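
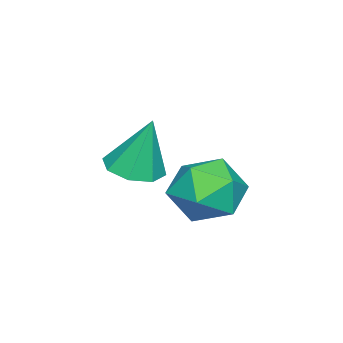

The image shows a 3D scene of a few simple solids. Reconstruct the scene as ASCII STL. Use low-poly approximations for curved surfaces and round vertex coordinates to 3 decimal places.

solid 
facet normal 0.022 -0.280 -0.960
outer loop
vertex 3.549 0.733 -1.134
vertex 2.69 0.505 -1.087
vertex 3.134 1.248 -1.294
endloop
endfacet
facet normal 0.718 0.653 0.241
outer loop
vertex 3.549 0.733 -1.134
vertex 3.134 1.248 -1.294
vertex 2.65 1.035 0.727
endloop
endfacet
facet normal 0.022 -0.280 -0.960
outer loop
vertex 3.134 1.248 -1.294
vertex 2.69 0.505 -1.087
vertex 2.459 1.329 -1.333
endloop
endfacet
facet normal 0.111 0.985 0.130
outer loop
vertex 3.134 1.248 -1.294
vertex 2.459 1.329 -1.333
vertex 2.65 1.035 0.727
endloop
endfacet
facet normal 0.021 -0.281 -0.960
outer loop
vertex 2.459 1.329 -1.333
vertex 2.69 0.505 -1.087
vertex 1.919 0.927 -1.227
endloop
endfacet
facet normal -0.567 0.806 0.168
outer loop
vertex 2.459 1.329 -1.333
vertex 1.919 0.927 -1.227
vertex 2.65 1.035 0.727
endloop
endfacet
facet normal 0.021 -0.279 -0.960
outer loop
vertex 1.919 0.927 -1.227
vertex 2.69 0.505 -1.087
vertex 1.831 0.278 -1.04
endloop
endfacet
facet normal -0.918 0.220 0.331
outer loop
vertex 1.919 0.927 -1.227
vertex 1.831 0.278 -1.04
vertex 2.65 1.035 0.727
endloop
endfacet
facet normal 0.022 -0.280 -0.960
outer loop
vertex 1.831 0.278 -1.04
vertex 2.69 0.505 -1.087
vertex 2.247 -0.238 -0.88
endloop
endfacet
facet normal -0.735 -0.430 0.525
outer loop
vertex 1.831 0.278 -1.04
vertex 2.247 -0.238 -0.88
vertex 2.65 1.035 0.727
endloop
endfacet
facet normal 0.022 -0.281 -0.960
outer loop
vertex 2.247 -0.238 -0.88
vertex 2.69 0.505 -1.087
vertex 2.922 -0.318 -0.841
endloop
endfacet
facet normal -0.127 -0.762 0.635
outer loop
vertex 2.247 -0.238 -0.88
vertex 2.922 -0.318 -0.841
vertex 2.65 1.035 0.727
endloop
endfacet
facet normal 0.021 -0.281 -0.960
outer loop
vertex 2.922 -0.318 -0.841
vertex 2.69 0.505 -1.087
vertex 3.462 0.084 -0.947
endloop
endfacet
facet normal 0.551 -0.582 0.598
outer loop
vertex 2.922 -0.318 -0.841
vertex 3.462 0.084 -0.947
vertex 2.65 1.035 0.727
endloop
endfacet
facet normal 0.022 -0.279 -0.960
outer loop
vertex 3.462 0.084 -0.947
vertex 2.69 0.505 -1.087
vertex 3.549 0.733 -1.134
endloop
endfacet
facet normal 0.901 0.004 0.434
outer loop
vertex 3.462 0.084 -0.947
vertex 3.549 0.733 -1.134
vertex 2.65 1.035 0.727
endloop
endfacet
facet normal -0.363 0.722 0.589
outer loop
vertex -0.203 2.635 -2.785
vertex -0.165 1.862 -1.815
vertex 0.817 2.573 -2.081
endloop
endfacet
facet normal 0.022 0.998 0.056
outer loop
vertex -0.203 2.635 -2.785
vertex 0.817 2.573 -2.081
vertex 0.919 2.64 -3.316
endloop
endfacet
facet normal -0.268 0.784 -0.560
outer loop
vertex -0.203 2.635 -2.785
vertex 0.919 2.64 -3.316
vertex -0.0 1.971 -3.813
endloop
endfacet
facet normal -0.833 0.376 -0.407
outer loop
vertex -0.203 2.635 -2.785
vertex -0.0 1.971 -3.813
vertex -0.67 1.49 -2.886
endloop
endfacet
facet normal -0.891 0.337 0.303
outer loop
vertex -0.203 2.635 -2.785
vertex -0.67 1.49 -2.886
vertex -0.165 1.862 -1.815
endloop
endfacet
facet normal 0.681 0.726 0.096
outer loop
vertex 0.919 2.64 -3.316
vertex 0.817 2.573 -2.081
vertex 1.65 1.87 -2.674
endloop
endfacet
facet normal 0.058 0.278 0.959
outer loop
vertex 0.817 2.573 -2.081
vertex -0.165 1.862 -1.815
vertex 0.98 1.389 -1.747
endloop
endfacet
facet normal -0.798 -0.344 0.496
outer loop
vertex -0.165 1.862 -1.815
vertex -0.67 1.49 -2.886
vertex 0.061 0.72 -2.244
endloop
endfacet
facet normal -0.703 -0.281 -0.654
outer loop
vertex -0.67 1.49 -2.886
vertex -0.0 1.971 -3.813
vertex 0.163 0.787 -3.479
endloop
endfacet
facet normal 0.210 0.380 -0.901
outer loop
vertex -0.0 1.971 -3.813
vertex 0.919 2.64 -3.316
vertex 1.145 1.498 -3.745
endloop
endfacet
facet normal 0.833 -0.376 0.407
outer loop
vertex 1.183 0.725 -2.775
vertex 1.65 1.87 -2.674
vertex 0.98 1.389 -1.747
endloop
endfacet
facet normal 0.268 -0.784 0.560
outer loop
vertex 1.183 0.725 -2.775
vertex 0.98 1.389 -1.747
vertex 0.061 0.72 -2.244
endloop
endfacet
facet normal -0.022 -0.998 -0.056
outer loop
vertex 1.183 0.725 -2.775
vertex 0.061 0.72 -2.244
vertex 0.163 0.787 -3.479
endloop
endfacet
facet normal 0.363 -0.722 -0.589
outer loop
vertex 1.183 0.725 -2.775
vertex 0.163 0.787 -3.479
vertex 1.145 1.498 -3.745
endloop
endfacet
facet normal 0.891 -0.337 -0.303
outer loop
vertex 1.183 0.725 -2.775
vertex 1.145 1.498 -3.745
vertex 1.65 1.87 -2.674
endloop
endfacet
facet normal 0.703 0.281 0.654
outer loop
vertex 0.98 1.389 -1.747
vertex 1.65 1.87 -2.674
vertex 0.817 2.573 -2.081
endloop
endfacet
facet normal -0.210 -0.380 0.901
outer loop
vertex 0.061 0.72 -2.244
vertex 0.98 1.389 -1.747
vertex -0.165 1.862 -1.815
endloop
endfacet
facet normal -0.681 -0.726 -0.096
outer loop
vertex 0.163 0.787 -3.479
vertex 0.061 0.72 -2.244
vertex -0.67 1.49 -2.886
endloop
endfacet
facet normal -0.058 -0.278 -0.959
outer loop
vertex 1.145 1.498 -3.745
vertex 0.163 0.787 -3.479
vertex -0.0 1.971 -3.813
endloop
endfacet
facet normal 0.798 0.344 -0.496
outer loop
vertex 1.65 1.87 -2.674
vertex 1.145 1.498 -3.745
vertex 0.919 2.64 -3.316
endloop
endfacet

endsolid


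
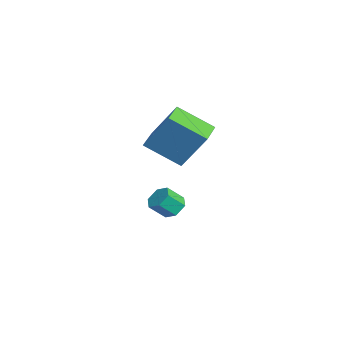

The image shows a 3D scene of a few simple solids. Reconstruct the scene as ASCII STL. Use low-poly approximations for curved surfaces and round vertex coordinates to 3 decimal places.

solid 
facet normal -0.095 0.712 -0.696
outer loop
vertex -3.23 -0.649 -3.569
vertex -3.913 -0.568 -3.393
vertex -3.415 -0.182 -3.066
endloop
endfacet
facet normal 0.961 0.248 0.124
outer loop
vertex -3.23 -0.649 -3.569
vertex -3.415 -0.182 -3.066
vertex -3.124 -1.453 -2.783
endloop
endfacet
facet normal 0.961 0.247 0.122
outer loop
vertex -3.124 -1.453 -2.783
vertex -3.415 -0.182 -3.066
vertex -3.308 -0.987 -2.28
endloop
endfacet
facet normal 0.095 -0.713 0.695
outer loop
vertex -3.124 -1.453 -2.783
vertex -3.308 -0.987 -2.28
vertex -3.807 -1.372 -2.607
endloop
endfacet
facet normal -0.095 0.712 -0.696
outer loop
vertex -3.415 -0.182 -3.066
vertex -3.913 -0.568 -3.393
vertex -4.098 -0.101 -2.89
endloop
endfacet
facet normal 0.256 0.693 0.674
outer loop
vertex -3.415 -0.182 -3.066
vertex -4.098 -0.101 -2.89
vertex -3.308 -0.987 -2.28
endloop
endfacet
facet normal 0.256 0.693 0.674
outer loop
vertex -3.308 -0.987 -2.28
vertex -4.098 -0.101 -2.89
vertex -3.991 -0.906 -2.104
endloop
endfacet
facet normal 0.095 -0.713 0.695
outer loop
vertex -3.308 -0.987 -2.28
vertex -3.991 -0.906 -2.104
vertex -3.807 -1.372 -2.607
endloop
endfacet
facet normal -0.095 0.712 -0.696
outer loop
vertex -4.098 -0.101 -2.89
vertex -3.913 -0.568 -3.393
vertex -4.596 -0.487 -3.217
endloop
endfacet
facet normal -0.706 0.444 0.551
outer loop
vertex -4.098 -0.101 -2.89
vertex -4.596 -0.487 -3.217
vertex -3.991 -0.906 -2.104
endloop
endfacet
facet normal -0.705 0.446 0.551
outer loop
vertex -3.991 -0.906 -2.104
vertex -4.596 -0.487 -3.217
vertex -4.49 -1.291 -2.431
endloop
endfacet
facet normal 0.095 -0.713 0.695
outer loop
vertex -3.991 -0.906 -2.104
vertex -4.49 -1.291 -2.431
vertex -3.807 -1.372 -2.607
endloop
endfacet
facet normal -0.095 0.713 -0.695
outer loop
vertex -4.596 -0.487 -3.217
vertex -3.913 -0.568 -3.393
vertex -4.412 -0.953 -3.72
endloop
endfacet
facet normal -0.961 -0.247 -0.123
outer loop
vertex -4.596 -0.487 -3.217
vertex -4.412 -0.953 -3.72
vertex -4.49 -1.291 -2.431
endloop
endfacet
facet normal -0.961 -0.248 -0.123
outer loop
vertex -4.49 -1.291 -2.431
vertex -4.412 -0.953 -3.72
vertex -4.305 -1.758 -2.934
endloop
endfacet
facet normal 0.095 -0.712 0.696
outer loop
vertex -4.49 -1.291 -2.431
vertex -4.305 -1.758 -2.934
vertex -3.807 -1.372 -2.607
endloop
endfacet
facet normal -0.095 0.713 -0.695
outer loop
vertex -4.412 -0.953 -3.72
vertex -3.913 -0.568 -3.393
vertex -3.729 -1.034 -3.896
endloop
endfacet
facet normal -0.256 -0.693 -0.674
outer loop
vertex -4.412 -0.953 -3.72
vertex -3.729 -1.034 -3.896
vertex -4.305 -1.758 -2.934
endloop
endfacet
facet normal -0.256 -0.693 -0.674
outer loop
vertex -4.305 -1.758 -2.934
vertex -3.729 -1.034 -3.896
vertex -3.622 -1.839 -3.11
endloop
endfacet
facet normal 0.095 -0.712 0.696
outer loop
vertex -4.305 -1.758 -2.934
vertex -3.622 -1.839 -3.11
vertex -3.807 -1.372 -2.607
endloop
endfacet
facet normal -0.095 0.713 -0.695
outer loop
vertex -3.729 -1.034 -3.896
vertex -3.913 -0.568 -3.393
vertex -3.23 -0.649 -3.569
endloop
endfacet
facet normal 0.705 -0.445 -0.552
outer loop
vertex -3.729 -1.034 -3.896
vertex -3.23 -0.649 -3.569
vertex -3.622 -1.839 -3.11
endloop
endfacet
facet normal 0.706 -0.445 -0.550
outer loop
vertex -3.622 -1.839 -3.11
vertex -3.23 -0.649 -3.569
vertex -3.124 -1.453 -2.783
endloop
endfacet
facet normal 0.095 -0.712 0.696
outer loop
vertex -3.622 -1.839 -3.11
vertex -3.124 -1.453 -2.783
vertex -3.807 -1.372 -2.607
endloop
endfacet
facet normal -0.902 0.425 0.073
outer loop
vertex -2.55 -0.733 3.635
vertex -1.89 0.862 2.511
vertex -3.184 -1.765 1.799
endloop
endfacet
facet normal -0.320 -0.774 0.546
outer loop
vertex -1.83 -2.402 1.689
vertex -2.55 -0.733 3.635
vertex -3.184 -1.765 1.799
endloop
endfacet
facet normal -0.902 0.425 0.073
outer loop
vertex -3.184 -1.765 1.799
vertex -1.89 0.862 2.511
vertex -2.524 -0.17 0.674
endloop
endfacet
facet normal -0.289 -0.469 -0.835
outer loop
vertex -2.524 -0.17 0.674
vertex -1.83 -2.402 1.689
vertex -3.184 -1.765 1.799
endloop
endfacet
facet normal 0.288 0.469 0.835
outer loop
vertex -2.55 -0.733 3.635
vertex -0.536 0.225 2.401
vertex -1.89 0.862 2.511
endloop
endfacet
facet normal -0.320 -0.774 0.546
outer loop
vertex -1.196 -1.37 3.526
vertex -2.55 -0.733 3.635
vertex -1.83 -2.402 1.689
endloop
endfacet
facet normal 0.288 0.469 0.835
outer loop
vertex -1.196 -1.37 3.526
vertex -0.536 0.225 2.401
vertex -2.55 -0.733 3.635
endloop
endfacet
facet normal 0.320 0.775 -0.546
outer loop
vertex -1.89 0.862 2.511
vertex -0.536 0.225 2.401
vertex -2.524 -0.17 0.674
endloop
endfacet
facet normal -0.288 -0.469 -0.835
outer loop
vertex -1.17 -0.807 0.565
vertex -1.83 -2.402 1.689
vertex -2.524 -0.17 0.674
endloop
endfacet
facet normal 0.320 0.774 -0.546
outer loop
vertex -2.524 -0.17 0.674
vertex -0.536 0.225 2.401
vertex -1.17 -0.807 0.565
endloop
endfacet
facet normal 0.902 -0.425 -0.073
outer loop
vertex -1.17 -0.807 0.565
vertex -1.196 -1.37 3.526
vertex -1.83 -2.402 1.689
endloop
endfacet
facet normal 0.902 -0.425 -0.073
outer loop
vertex -0.536 0.225 2.401
vertex -1.196 -1.37 3.526
vertex -1.17 -0.807 0.565
endloop
endfacet

endsolid


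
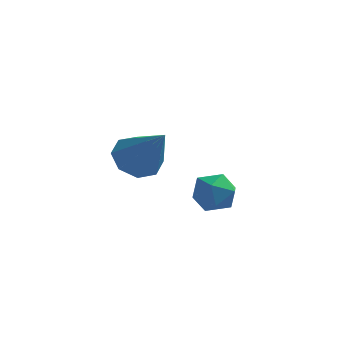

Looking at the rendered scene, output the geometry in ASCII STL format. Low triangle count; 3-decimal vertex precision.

solid 
facet normal -0.502 0.427 -0.752
outer loop
vertex 1.479 1.51 -0.757
vertex 1.006 1.697 -0.335
vertex 1.567 1.966 -0.557
endloop
endfacet
facet normal 0.973 -0.095 -0.211
outer loop
vertex 1.479 1.51 -0.757
vertex 1.567 1.966 -0.557
vertex 1.774 1.043 0.815
endloop
endfacet
facet normal -0.502 0.428 -0.752
outer loop
vertex 1.567 1.966 -0.557
vertex 1.006 1.697 -0.335
vertex 1.327 2.264 -0.227
endloop
endfacet
facet normal 0.857 0.478 0.192
outer loop
vertex 1.567 1.966 -0.557
vertex 1.327 2.264 -0.227
vertex 1.774 1.043 0.815
endloop
endfacet
facet normal -0.502 0.427 -0.752
outer loop
vertex 1.327 2.264 -0.227
vertex 1.006 1.697 -0.335
vertex 0.899 2.23 0.039
endloop
endfacet
facet normal 0.348 0.679 0.646
outer loop
vertex 1.327 2.264 -0.227
vertex 0.899 2.23 0.039
vertex 1.774 1.043 0.815
endloop
endfacet
facet normal -0.502 0.427 -0.752
outer loop
vertex 0.899 2.23 0.039
vertex 1.006 1.697 -0.335
vertex 0.534 1.884 0.086
endloop
endfacet
facet normal -0.256 0.390 0.885
outer loop
vertex 0.899 2.23 0.039
vertex 0.534 1.884 0.086
vertex 1.774 1.043 0.815
endloop
endfacet
facet normal -0.502 0.427 -0.752
outer loop
vertex 0.534 1.884 0.086
vertex 1.006 1.697 -0.335
vertex 0.446 1.428 -0.114
endloop
endfacet
facet normal -0.601 -0.221 0.768
outer loop
vertex 0.534 1.884 0.086
vertex 0.446 1.428 -0.114
vertex 1.774 1.043 0.815
endloop
endfacet
facet normal -0.502 0.428 -0.752
outer loop
vertex 0.446 1.428 -0.114
vertex 1.006 1.697 -0.335
vertex 0.686 1.13 -0.444
endloop
endfacet
facet normal -0.485 -0.795 0.365
outer loop
vertex 0.446 1.428 -0.114
vertex 0.686 1.13 -0.444
vertex 1.774 1.043 0.815
endloop
endfacet
facet normal -0.501 0.428 -0.752
outer loop
vertex 0.686 1.13 -0.444
vertex 1.006 1.697 -0.335
vertex 1.114 1.164 -0.71
endloop
endfacet
facet normal 0.024 -0.996 -0.089
outer loop
vertex 0.686 1.13 -0.444
vertex 1.114 1.164 -0.71
vertex 1.774 1.043 0.815
endloop
endfacet
facet normal -0.502 0.427 -0.752
outer loop
vertex 1.114 1.164 -0.71
vertex 1.006 1.697 -0.335
vertex 1.479 1.51 -0.757
endloop
endfacet
facet normal 0.627 -0.706 -0.328
outer loop
vertex 1.114 1.164 -0.71
vertex 1.479 1.51 -0.757
vertex 1.774 1.043 0.815
endloop
endfacet
facet normal -0.987 -0.064 0.149
outer loop
vertex 1.934 4.012 -2.8
vertex 2.006 3.414 -2.579
vertex 2.035 3.911 -2.175
endloop
endfacet
facet normal -0.761 0.610 0.222
outer loop
vertex 1.934 4.012 -2.8
vertex 2.035 3.911 -2.175
vertex 2.334 4.393 -2.474
endloop
endfacet
facet normal -0.448 0.804 -0.390
outer loop
vertex 1.934 4.012 -2.8
vertex 2.334 4.393 -2.474
vertex 2.49 4.194 -3.064
endloop
endfacet
facet normal -0.481 0.250 -0.840
outer loop
vertex 1.934 4.012 -2.8
vertex 2.49 4.194 -3.064
vertex 2.287 3.589 -3.128
endloop
endfacet
facet normal -0.813 -0.285 -0.507
outer loop
vertex 1.934 4.012 -2.8
vertex 2.287 3.589 -3.128
vertex 2.006 3.414 -2.579
endloop
endfacet
facet normal -0.267 0.622 0.736
outer loop
vertex 2.334 4.393 -2.474
vertex 2.035 3.911 -2.175
vertex 2.653 4.031 -2.052
endloop
endfacet
facet normal -0.633 -0.466 0.619
outer loop
vertex 2.035 3.911 -2.175
vertex 2.006 3.414 -2.579
vertex 2.45 3.426 -2.116
endloop
endfacet
facet normal -0.351 -0.825 -0.443
outer loop
vertex 2.006 3.414 -2.579
vertex 2.287 3.589 -3.128
vertex 2.606 3.227 -2.706
endloop
endfacet
facet normal 0.187 0.041 -0.981
outer loop
vertex 2.287 3.589 -3.128
vertex 2.49 4.194 -3.064
vertex 2.905 3.709 -3.005
endloop
endfacet
facet normal 0.239 0.938 -0.253
outer loop
vertex 2.49 4.194 -3.064
vertex 2.334 4.393 -2.474
vertex 2.934 4.206 -2.601
endloop
endfacet
facet normal 0.481 -0.250 0.840
outer loop
vertex 3.006 3.608 -2.38
vertex 2.653 4.031 -2.052
vertex 2.45 3.426 -2.116
endloop
endfacet
facet normal 0.448 -0.804 0.390
outer loop
vertex 3.006 3.608 -2.38
vertex 2.45 3.426 -2.116
vertex 2.606 3.227 -2.706
endloop
endfacet
facet normal 0.761 -0.610 -0.222
outer loop
vertex 3.006 3.608 -2.38
vertex 2.606 3.227 -2.706
vertex 2.905 3.709 -3.005
endloop
endfacet
facet normal 0.987 0.064 -0.149
outer loop
vertex 3.006 3.608 -2.38
vertex 2.905 3.709 -3.005
vertex 2.934 4.206 -2.601
endloop
endfacet
facet normal 0.813 0.285 0.507
outer loop
vertex 3.006 3.608 -2.38
vertex 2.934 4.206 -2.601
vertex 2.653 4.031 -2.052
endloop
endfacet
facet normal -0.187 -0.041 0.981
outer loop
vertex 2.45 3.426 -2.116
vertex 2.653 4.031 -2.052
vertex 2.035 3.911 -2.175
endloop
endfacet
facet normal -0.239 -0.938 0.253
outer loop
vertex 2.606 3.227 -2.706
vertex 2.45 3.426 -2.116
vertex 2.006 3.414 -2.579
endloop
endfacet
facet normal 0.267 -0.622 -0.736
outer loop
vertex 2.905 3.709 -3.005
vertex 2.606 3.227 -2.706
vertex 2.287 3.589 -3.128
endloop
endfacet
facet normal 0.633 0.466 -0.619
outer loop
vertex 2.934 4.206 -2.601
vertex 2.905 3.709 -3.005
vertex 2.49 4.194 -3.064
endloop
endfacet
facet normal 0.351 0.825 0.443
outer loop
vertex 2.653 4.031 -2.052
vertex 2.934 4.206 -2.601
vertex 2.334 4.393 -2.474
endloop
endfacet

endsolid


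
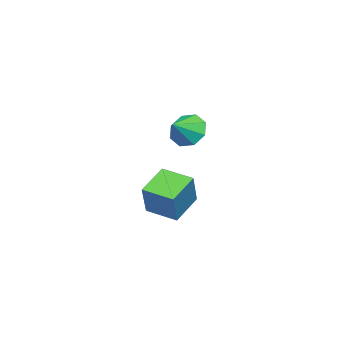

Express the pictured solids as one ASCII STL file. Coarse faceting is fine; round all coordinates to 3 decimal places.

solid 
facet normal -0.835 0.209 -0.509
outer loop
vertex -3.696 -0.359 1.034
vertex -4.209 -0.153 1.961
vertex -3.635 0.434 1.259
endloop
endfacet
facet normal 0.927 0.035 -0.373
outer loop
vertex -3.696 -0.359 1.034
vertex -3.635 0.434 1.259
vertex -3.031 -0.447 2.679
endloop
endfacet
facet normal -0.835 0.209 -0.508
outer loop
vertex -3.635 0.434 1.259
vertex -4.209 -0.153 1.961
vertex -3.91 0.883 1.896
endloop
endfacet
facet normal 0.840 0.543 -0.020
outer loop
vertex -3.635 0.434 1.259
vertex -3.91 0.883 1.896
vertex -3.031 -0.447 2.679
endloop
endfacet
facet normal -0.835 0.209 -0.509
outer loop
vertex -3.91 0.883 1.896
vertex -4.209 -0.153 1.961
vertex -4.361 0.725 2.571
endloop
endfacet
facet normal 0.542 0.663 0.517
outer loop
vertex -3.91 0.883 1.896
vertex -4.361 0.725 2.571
vertex -3.031 -0.447 2.679
endloop
endfacet
facet normal -0.836 0.208 -0.508
outer loop
vertex -4.361 0.725 2.571
vertex -4.209 -0.153 1.961
vertex -4.722 0.053 2.889
endloop
endfacet
facet normal 0.210 0.324 0.923
outer loop
vertex -4.361 0.725 2.571
vertex -4.722 0.053 2.889
vertex -3.031 -0.447 2.679
endloop
endfacet
facet normal -0.835 0.209 -0.508
outer loop
vertex -4.722 0.053 2.889
vertex -4.209 -0.153 1.961
vertex -4.783 -0.74 2.663
endloop
endfacet
facet normal 0.037 -0.277 0.960
outer loop
vertex -4.722 0.053 2.889
vertex -4.783 -0.74 2.663
vertex -3.031 -0.447 2.679
endloop
endfacet
facet normal -0.835 0.208 -0.509
outer loop
vertex -4.783 -0.74 2.663
vertex -4.209 -0.153 1.961
vertex -4.507 -1.189 2.027
endloop
endfacet
facet normal 0.126 -0.784 0.608
outer loop
vertex -4.783 -0.74 2.663
vertex -4.507 -1.189 2.027
vertex -3.031 -0.447 2.679
endloop
endfacet
facet normal -0.836 0.208 -0.508
outer loop
vertex -4.507 -1.189 2.027
vertex -4.209 -0.153 1.961
vertex -4.057 -1.031 1.352
endloop
endfacet
facet normal 0.423 -0.903 0.071
outer loop
vertex -4.507 -1.189 2.027
vertex -4.057 -1.031 1.352
vertex -3.031 -0.447 2.679
endloop
endfacet
facet normal -0.835 0.208 -0.509
outer loop
vertex -4.057 -1.031 1.352
vertex -4.209 -0.153 1.961
vertex -3.696 -0.359 1.034
endloop
endfacet
facet normal 0.755 -0.564 -0.335
outer loop
vertex -4.057 -1.031 1.352
vertex -3.696 -0.359 1.034
vertex -3.031 -0.447 2.679
endloop
endfacet
facet normal -0.878 0.164 0.450
outer loop
vertex 1.367 1.007 1.505
vertex 1.52 2.624 1.215
vertex 0.46 0.79 -0.185
endloop
endfacet
facet normal -0.092 -0.980 0.175
outer loop
vertex 2.04 0.496 -0.995
vertex 1.367 1.007 1.505
vertex 0.46 0.79 -0.185
endloop
endfacet
facet normal -0.878 0.164 0.450
outer loop
vertex 0.46 0.79 -0.185
vertex 1.52 2.624 1.215
vertex 0.613 2.407 -0.475
endloop
endfacet
facet normal -0.470 -0.113 -0.876
outer loop
vertex 0.613 2.407 -0.475
vertex 2.04 0.496 -0.995
vertex 0.46 0.79 -0.185
endloop
endfacet
facet normal 0.470 0.113 0.876
outer loop
vertex 1.367 1.007 1.505
vertex 3.1 2.33 0.405
vertex 1.52 2.624 1.215
endloop
endfacet
facet normal -0.092 -0.980 0.175
outer loop
vertex 2.947 0.713 0.695
vertex 1.367 1.007 1.505
vertex 2.04 0.496 -0.995
endloop
endfacet
facet normal 0.470 0.113 0.876
outer loop
vertex 2.947 0.713 0.695
vertex 3.1 2.33 0.405
vertex 1.367 1.007 1.505
endloop
endfacet
facet normal 0.092 0.980 -0.175
outer loop
vertex 1.52 2.624 1.215
vertex 3.1 2.33 0.405
vertex 0.613 2.407 -0.475
endloop
endfacet
facet normal -0.470 -0.113 -0.876
outer loop
vertex 2.193 2.113 -1.285
vertex 2.04 0.496 -0.995
vertex 0.613 2.407 -0.475
endloop
endfacet
facet normal 0.092 0.980 -0.175
outer loop
vertex 0.613 2.407 -0.475
vertex 3.1 2.33 0.405
vertex 2.193 2.113 -1.285
endloop
endfacet
facet normal 0.878 -0.164 -0.450
outer loop
vertex 2.193 2.113 -1.285
vertex 2.947 0.713 0.695
vertex 2.04 0.496 -0.995
endloop
endfacet
facet normal 0.878 -0.164 -0.450
outer loop
vertex 3.1 2.33 0.405
vertex 2.947 0.713 0.695
vertex 2.193 2.113 -1.285
endloop
endfacet

endsolid


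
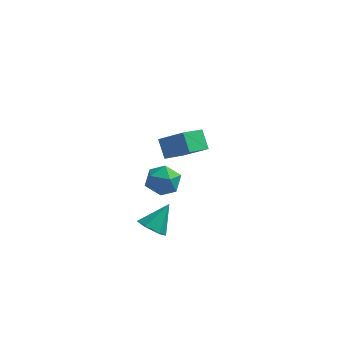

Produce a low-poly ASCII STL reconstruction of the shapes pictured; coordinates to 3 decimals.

solid 
facet normal -0.798 0.152 -0.583
outer loop
vertex -2.296 -4.024 3.403
vertex -1.629 -2.836 2.8
vertex -1.828 -4.701 2.587
endloop
endfacet
facet normal -0.448 -0.797 0.405
outer loop
vertex -0.551 -4.944 3.52
vertex -2.296 -4.024 3.403
vertex -1.828 -4.701 2.587
endloop
endfacet
facet normal -0.798 0.152 -0.583
outer loop
vertex -1.828 -4.701 2.587
vertex -1.629 -2.836 2.8
vertex -1.161 -3.514 1.983
endloop
endfacet
facet normal 0.403 -0.585 -0.704
outer loop
vertex -1.161 -3.514 1.983
vertex -0.551 -4.944 3.52
vertex -1.828 -4.701 2.587
endloop
endfacet
facet normal -0.403 0.584 0.704
outer loop
vertex -2.296 -4.024 3.403
vertex -0.352 -3.079 3.733
vertex -1.629 -2.836 2.8
endloop
endfacet
facet normal -0.447 -0.797 0.405
outer loop
vertex -1.019 -4.266 4.337
vertex -2.296 -4.024 3.403
vertex -0.551 -4.944 3.52
endloop
endfacet
facet normal -0.404 0.585 0.704
outer loop
vertex -1.019 -4.266 4.337
vertex -0.352 -3.079 3.733
vertex -2.296 -4.024 3.403
endloop
endfacet
facet normal 0.448 0.797 -0.405
outer loop
vertex -1.629 -2.836 2.8
vertex -0.352 -3.079 3.733
vertex -1.161 -3.514 1.983
endloop
endfacet
facet normal 0.404 -0.584 -0.704
outer loop
vertex 0.116 -3.756 2.917
vertex -0.551 -4.944 3.52
vertex -1.161 -3.514 1.983
endloop
endfacet
facet normal 0.447 0.797 -0.405
outer loop
vertex -1.161 -3.514 1.983
vertex -0.352 -3.079 3.733
vertex 0.116 -3.756 2.917
endloop
endfacet
facet normal 0.798 -0.152 0.583
outer loop
vertex 0.116 -3.756 2.917
vertex -1.019 -4.266 4.337
vertex -0.551 -4.944 3.52
endloop
endfacet
facet normal 0.798 -0.152 0.583
outer loop
vertex -0.352 -3.079 3.733
vertex -1.019 -4.266 4.337
vertex 0.116 -3.756 2.917
endloop
endfacet
facet normal -0.394 -0.602 -0.694
outer loop
vertex -1.859 -4.363 -3.732
vertex -2.604 -4.319 -3.347
vertex -2.406 -3.761 -3.943
endloop
endfacet
facet normal 0.752 0.562 -0.346
outer loop
vertex -1.859 -4.363 -3.732
vertex -2.406 -3.761 -3.943
vertex -1.936 -3.301 -2.173
endloop
endfacet
facet normal -0.395 -0.601 -0.694
outer loop
vertex -2.406 -3.761 -3.943
vertex -2.604 -4.319 -3.347
vertex -3.151 -3.717 -3.557
endloop
endfacet
facet normal -0.064 0.970 -0.235
outer loop
vertex -2.406 -3.761 -3.943
vertex -3.151 -3.717 -3.557
vertex -1.936 -3.301 -2.173
endloop
endfacet
facet normal -0.395 -0.601 -0.694
outer loop
vertex -3.151 -3.717 -3.557
vertex -2.604 -4.319 -3.347
vertex -3.349 -4.275 -2.961
endloop
endfacet
facet normal -0.660 0.645 0.385
outer loop
vertex -3.151 -3.717 -3.557
vertex -3.349 -4.275 -2.961
vertex -1.936 -3.301 -2.173
endloop
endfacet
facet normal -0.395 -0.603 -0.693
outer loop
vertex -3.349 -4.275 -2.961
vertex -2.604 -4.319 -3.347
vertex -2.802 -4.876 -2.75
endloop
endfacet
facet normal -0.439 -0.086 0.894
outer loop
vertex -3.349 -4.275 -2.961
vertex -2.802 -4.876 -2.75
vertex -1.936 -3.301 -2.173
endloop
endfacet
facet normal -0.395 -0.603 -0.693
outer loop
vertex -2.802 -4.876 -2.75
vertex -2.604 -4.319 -3.347
vertex -2.057 -4.92 -3.136
endloop
endfacet
facet normal 0.377 -0.494 0.783
outer loop
vertex -2.802 -4.876 -2.75
vertex -2.057 -4.92 -3.136
vertex -1.936 -3.301 -2.173
endloop
endfacet
facet normal -0.394 -0.602 -0.694
outer loop
vertex -2.057 -4.92 -3.136
vertex -2.604 -4.319 -3.347
vertex -1.859 -4.363 -3.732
endloop
endfacet
facet normal 0.972 -0.170 0.164
outer loop
vertex -2.057 -4.92 -3.136
vertex -1.859 -4.363 -3.732
vertex -1.936 -3.301 -2.173
endloop
endfacet
facet normal 0.420 0.702 0.575
outer loop
vertex -2.68 -0.25 -2.132
vertex -2.706 -0.893 -1.327
vertex -1.883 -0.877 -1.948
endloop
endfacet
facet normal 0.630 0.770 -0.104
outer loop
vertex -2.68 -0.25 -2.132
vertex -1.883 -0.877 -1.948
vertex -2.215 -0.736 -2.913
endloop
endfacet
facet normal 0.048 0.861 -0.507
outer loop
vertex -2.68 -0.25 -2.132
vertex -2.215 -0.736 -2.913
vertex -3.243 -0.664 -2.889
endloop
endfacet
facet normal -0.521 0.850 -0.077
outer loop
vertex -2.68 -0.25 -2.132
vertex -3.243 -0.664 -2.889
vertex -3.546 -0.761 -1.909
endloop
endfacet
facet normal -0.291 0.752 0.591
outer loop
vertex -2.68 -0.25 -2.132
vertex -3.546 -0.761 -1.909
vertex -2.706 -0.893 -1.327
endloop
endfacet
facet normal 0.941 0.158 -0.301
outer loop
vertex -2.215 -0.736 -2.913
vertex -1.883 -0.877 -1.948
vertex -1.954 -1.679 -2.591
endloop
endfacet
facet normal 0.601 0.049 0.798
outer loop
vertex -1.883 -0.877 -1.948
vertex -2.706 -0.893 -1.327
vertex -2.257 -1.776 -1.611
endloop
endfacet
facet normal -0.551 0.129 0.824
outer loop
vertex -2.706 -0.893 -1.327
vertex -3.546 -0.761 -1.909
vertex -3.285 -1.704 -1.587
endloop
endfacet
facet normal -0.923 0.288 -0.257
outer loop
vertex -3.546 -0.761 -1.909
vertex -3.243 -0.664 -2.889
vertex -3.617 -1.563 -2.552
endloop
endfacet
facet normal -0.001 0.306 -0.952
outer loop
vertex -3.243 -0.664 -2.889
vertex -2.215 -0.736 -2.913
vertex -2.794 -1.547 -3.173
endloop
endfacet
facet normal 0.521 -0.850 0.077
outer loop
vertex -2.82 -2.19 -2.368
vertex -1.954 -1.679 -2.591
vertex -2.257 -1.776 -1.611
endloop
endfacet
facet normal -0.048 -0.861 0.507
outer loop
vertex -2.82 -2.19 -2.368
vertex -2.257 -1.776 -1.611
vertex -3.285 -1.704 -1.587
endloop
endfacet
facet normal -0.630 -0.770 0.104
outer loop
vertex -2.82 -2.19 -2.368
vertex -3.285 -1.704 -1.587
vertex -3.617 -1.563 -2.552
endloop
endfacet
facet normal -0.420 -0.702 -0.575
outer loop
vertex -2.82 -2.19 -2.368
vertex -3.617 -1.563 -2.552
vertex -2.794 -1.547 -3.173
endloop
endfacet
facet normal 0.291 -0.752 -0.591
outer loop
vertex -2.82 -2.19 -2.368
vertex -2.794 -1.547 -3.173
vertex -1.954 -1.679 -2.591
endloop
endfacet
facet normal 0.923 -0.288 0.257
outer loop
vertex -2.257 -1.776 -1.611
vertex -1.954 -1.679 -2.591
vertex -1.883 -0.877 -1.948
endloop
endfacet
facet normal 0.001 -0.306 0.952
outer loop
vertex -3.285 -1.704 -1.587
vertex -2.257 -1.776 -1.611
vertex -2.706 -0.893 -1.327
endloop
endfacet
facet normal -0.941 -0.158 0.301
outer loop
vertex -3.617 -1.563 -2.552
vertex -3.285 -1.704 -1.587
vertex -3.546 -0.761 -1.909
endloop
endfacet
facet normal -0.601 -0.049 -0.798
outer loop
vertex -2.794 -1.547 -3.173
vertex -3.617 -1.563 -2.552
vertex -3.243 -0.664 -2.889
endloop
endfacet
facet normal 0.551 -0.129 -0.824
outer loop
vertex -1.954 -1.679 -2.591
vertex -2.794 -1.547 -3.173
vertex -2.215 -0.736 -2.913
endloop
endfacet

endsolid


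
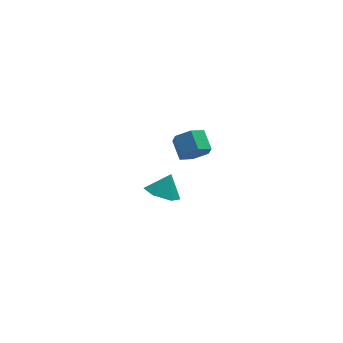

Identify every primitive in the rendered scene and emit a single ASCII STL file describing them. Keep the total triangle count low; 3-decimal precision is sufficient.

solid 
facet normal 0.225 -0.817 -0.531
outer loop
vertex 0.924 -2.486 2.753
vertex 0.279 -2.875 3.077
vertex 0.193 -2.447 2.383
endloop
endfacet
facet normal 0.394 0.576 -0.717
outer loop
vertex 0.924 -2.486 2.753
vertex 0.193 -2.447 2.383
vertex 0.666 -1.555 3.359
endloop
endfacet
facet normal 0.393 0.576 -0.717
outer loop
vertex 0.666 -1.555 3.359
vertex 0.193 -2.447 2.383
vertex -0.064 -1.517 2.989
endloop
endfacet
facet normal -0.227 0.816 0.531
outer loop
vertex 0.666 -1.555 3.359
vertex -0.064 -1.517 2.989
vertex 0.021 -1.945 3.683
endloop
endfacet
facet normal 0.227 -0.816 -0.531
outer loop
vertex 0.193 -2.447 2.383
vertex 0.279 -2.875 3.077
vertex -0.452 -2.837 2.707
endloop
endfacet
facet normal -0.575 0.329 -0.749
outer loop
vertex 0.193 -2.447 2.383
vertex -0.452 -2.837 2.707
vertex -0.064 -1.517 2.989
endloop
endfacet
facet normal -0.575 0.329 -0.749
outer loop
vertex -0.064 -1.517 2.989
vertex -0.452 -2.837 2.707
vertex -0.709 -1.906 3.313
endloop
endfacet
facet normal -0.226 0.817 0.531
outer loop
vertex -0.064 -1.517 2.989
vertex -0.709 -1.906 3.313
vertex 0.021 -1.945 3.683
endloop
endfacet
facet normal 0.227 -0.816 -0.531
outer loop
vertex -0.452 -2.837 2.707
vertex 0.279 -2.875 3.077
vertex -0.366 -3.265 3.401
endloop
endfacet
facet normal -0.969 -0.247 -0.032
outer loop
vertex -0.452 -2.837 2.707
vertex -0.366 -3.265 3.401
vertex -0.709 -1.906 3.313
endloop
endfacet
facet normal -0.969 -0.247 -0.033
outer loop
vertex -0.709 -1.906 3.313
vertex -0.366 -3.265 3.401
vertex -0.624 -2.334 4.007
endloop
endfacet
facet normal -0.226 0.817 0.531
outer loop
vertex -0.709 -1.906 3.313
vertex -0.624 -2.334 4.007
vertex 0.021 -1.945 3.683
endloop
endfacet
facet normal 0.227 -0.816 -0.531
outer loop
vertex -0.366 -3.265 3.401
vertex 0.279 -2.875 3.077
vertex 0.364 -3.303 3.771
endloop
endfacet
facet normal -0.393 -0.576 0.717
outer loop
vertex -0.366 -3.265 3.401
vertex 0.364 -3.303 3.771
vertex -0.624 -2.334 4.007
endloop
endfacet
facet normal -0.393 -0.576 0.717
outer loop
vertex -0.624 -2.334 4.007
vertex 0.364 -3.303 3.771
vertex 0.107 -2.373 4.377
endloop
endfacet
facet normal -0.225 0.817 0.531
outer loop
vertex -0.624 -2.334 4.007
vertex 0.107 -2.373 4.377
vertex 0.021 -1.945 3.683
endloop
endfacet
facet normal 0.226 -0.817 -0.531
outer loop
vertex 0.364 -3.303 3.771
vertex 0.279 -2.875 3.077
vertex 1.009 -2.914 3.447
endloop
endfacet
facet normal 0.575 -0.329 0.749
outer loop
vertex 0.364 -3.303 3.771
vertex 1.009 -2.914 3.447
vertex 0.107 -2.373 4.377
endloop
endfacet
facet normal 0.575 -0.329 0.749
outer loop
vertex 0.107 -2.373 4.377
vertex 1.009 -2.914 3.447
vertex 0.752 -1.983 4.053
endloop
endfacet
facet normal -0.227 0.816 0.531
outer loop
vertex 0.107 -2.373 4.377
vertex 0.752 -1.983 4.053
vertex 0.021 -1.945 3.683
endloop
endfacet
facet normal 0.226 -0.817 -0.531
outer loop
vertex 1.009 -2.914 3.447
vertex 0.279 -2.875 3.077
vertex 0.924 -2.486 2.753
endloop
endfacet
facet normal 0.969 0.246 0.033
outer loop
vertex 1.009 -2.914 3.447
vertex 0.924 -2.486 2.753
vertex 0.752 -1.983 4.053
endloop
endfacet
facet normal 0.968 0.247 0.032
outer loop
vertex 0.752 -1.983 4.053
vertex 0.924 -2.486 2.753
vertex 0.666 -1.555 3.359
endloop
endfacet
facet normal -0.227 0.816 0.531
outer loop
vertex 0.752 -1.983 4.053
vertex 0.666 -1.555 3.359
vertex 0.021 -1.945 3.683
endloop
endfacet
facet normal -0.390 -0.348 -0.853
outer loop
vertex -0.09 0.917 -3.477
vertex -0.982 1.115 -3.15
vertex -0.488 1.784 -3.649
endloop
endfacet
facet normal 0.904 0.425 0.053
outer loop
vertex -0.09 0.917 -3.477
vertex -0.488 1.784 -3.649
vertex -0.478 1.565 -2.05
endloop
endfacet
facet normal -0.390 -0.348 -0.853
outer loop
vertex -0.488 1.784 -3.649
vertex -0.982 1.115 -3.15
vertex -1.38 1.983 -3.322
endloop
endfacet
facet normal 0.261 0.957 0.129
outer loop
vertex -0.488 1.784 -3.649
vertex -1.38 1.983 -3.322
vertex -0.478 1.565 -2.05
endloop
endfacet
facet normal -0.391 -0.348 -0.852
outer loop
vertex -1.38 1.983 -3.322
vertex -0.982 1.115 -3.15
vertex -1.873 1.314 -2.822
endloop
endfacet
facet normal -0.430 0.722 0.542
outer loop
vertex -1.38 1.983 -3.322
vertex -1.873 1.314 -2.822
vertex -0.478 1.565 -2.05
endloop
endfacet
facet normal -0.391 -0.348 -0.852
outer loop
vertex -1.873 1.314 -2.822
vertex -0.982 1.115 -3.15
vertex -1.475 0.446 -2.65
endloop
endfacet
facet normal -0.477 -0.045 0.877
outer loop
vertex -1.873 1.314 -2.822
vertex -1.475 0.446 -2.65
vertex -0.478 1.565 -2.05
endloop
endfacet
facet normal -0.390 -0.349 -0.852
outer loop
vertex -1.475 0.446 -2.65
vertex -0.982 1.115 -3.15
vertex -0.584 0.248 -2.977
endloop
endfacet
facet normal 0.166 -0.577 0.800
outer loop
vertex -1.475 0.446 -2.65
vertex -0.584 0.248 -2.977
vertex -0.478 1.565 -2.05
endloop
endfacet
facet normal -0.390 -0.349 -0.852
outer loop
vertex -0.584 0.248 -2.977
vertex -0.982 1.115 -3.15
vertex -0.09 0.917 -3.477
endloop
endfacet
facet normal 0.856 -0.342 0.388
outer loop
vertex -0.584 0.248 -2.977
vertex -0.09 0.917 -3.477
vertex -0.478 1.565 -2.05
endloop
endfacet

endsolid


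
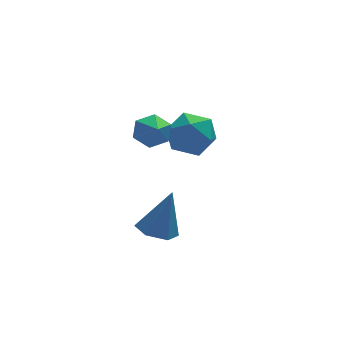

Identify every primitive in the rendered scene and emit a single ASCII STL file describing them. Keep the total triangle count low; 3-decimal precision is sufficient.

solid 
facet normal -0.015 0.952 0.305
outer loop
vertex 2.822 2.681 -0.364
vertex 3.199 2.363 0.647
vertex 3.928 2.635 -0.165
endloop
endfacet
facet normal 0.109 0.911 -0.397
outer loop
vertex 2.822 2.681 -0.364
vertex 3.928 2.635 -0.165
vertex 3.517 2.259 -1.142
endloop
endfacet
facet normal -0.438 0.566 -0.698
outer loop
vertex 2.822 2.681 -0.364
vertex 3.517 2.259 -1.142
vertex 2.533 1.755 -0.934
endloop
endfacet
facet normal -0.901 0.394 -0.182
outer loop
vertex 2.822 2.681 -0.364
vertex 2.533 1.755 -0.934
vertex 2.337 1.819 0.172
endloop
endfacet
facet normal -0.640 0.632 0.437
outer loop
vertex 2.822 2.681 -0.364
vertex 2.337 1.819 0.172
vertex 3.199 2.363 0.647
endloop
endfacet
facet normal 0.697 0.520 -0.493
outer loop
vertex 3.517 2.259 -1.142
vertex 3.928 2.635 -0.165
vertex 4.323 1.681 -0.612
endloop
endfacet
facet normal 0.496 0.586 0.641
outer loop
vertex 3.928 2.635 -0.165
vertex 3.199 2.363 0.647
vertex 4.127 1.745 0.494
endloop
endfacet
facet normal -0.514 0.068 0.855
outer loop
vertex 3.199 2.363 0.647
vertex 2.337 1.819 0.172
vertex 3.143 1.241 0.702
endloop
endfacet
facet normal -0.936 -0.319 -0.148
outer loop
vertex 2.337 1.819 0.172
vertex 2.533 1.755 -0.934
vertex 2.732 0.865 -0.275
endloop
endfacet
facet normal -0.188 -0.039 -0.981
outer loop
vertex 2.533 1.755 -0.934
vertex 3.517 2.259 -1.142
vertex 3.461 1.137 -1.087
endloop
endfacet
facet normal 0.901 -0.394 0.182
outer loop
vertex 3.838 0.819 -0.076
vertex 4.323 1.681 -0.612
vertex 4.127 1.745 0.494
endloop
endfacet
facet normal 0.438 -0.566 0.698
outer loop
vertex 3.838 0.819 -0.076
vertex 4.127 1.745 0.494
vertex 3.143 1.241 0.702
endloop
endfacet
facet normal -0.109 -0.911 0.397
outer loop
vertex 3.838 0.819 -0.076
vertex 3.143 1.241 0.702
vertex 2.732 0.865 -0.275
endloop
endfacet
facet normal 0.015 -0.952 -0.305
outer loop
vertex 3.838 0.819 -0.076
vertex 2.732 0.865 -0.275
vertex 3.461 1.137 -1.087
endloop
endfacet
facet normal 0.640 -0.632 -0.437
outer loop
vertex 3.838 0.819 -0.076
vertex 3.461 1.137 -1.087
vertex 4.323 1.681 -0.612
endloop
endfacet
facet normal 0.936 0.319 0.148
outer loop
vertex 4.127 1.745 0.494
vertex 4.323 1.681 -0.612
vertex 3.928 2.635 -0.165
endloop
endfacet
facet normal 0.188 0.039 0.981
outer loop
vertex 3.143 1.241 0.702
vertex 4.127 1.745 0.494
vertex 3.199 2.363 0.647
endloop
endfacet
facet normal -0.697 -0.520 0.493
outer loop
vertex 2.732 0.865 -0.275
vertex 3.143 1.241 0.702
vertex 2.337 1.819 0.172
endloop
endfacet
facet normal -0.496 -0.586 -0.641
outer loop
vertex 3.461 1.137 -1.087
vertex 2.732 0.865 -0.275
vertex 2.533 1.755 -0.934
endloop
endfacet
facet normal 0.514 -0.068 -0.855
outer loop
vertex 4.323 1.681 -0.612
vertex 3.461 1.137 -1.087
vertex 3.517 2.259 -1.142
endloop
endfacet
facet normal 0.113 0.804 -0.584
outer loop
vertex 2.189 0.939 0.12
vertex 1.648 1.325 0.547
vertex 2.411 1.364 0.748
endloop
endfacet
facet normal 0.872 -0.490 0.023
outer loop
vertex 2.189 0.939 0.12
vertex 2.411 1.364 0.748
vertex 1.412 -0.365 1.773
endloop
endfacet
facet normal 0.112 0.805 -0.582
outer loop
vertex 2.411 1.364 0.748
vertex 1.648 1.325 0.547
vertex 1.87 1.749 1.176
endloop
endfacet
facet normal 0.650 0.073 0.756
outer loop
vertex 2.411 1.364 0.748
vertex 1.87 1.749 1.176
vertex 1.412 -0.365 1.773
endloop
endfacet
facet normal 0.112 0.805 -0.582
outer loop
vertex 1.87 1.749 1.176
vertex 1.648 1.325 0.547
vertex 1.107 1.71 0.975
endloop
endfacet
facet normal -0.257 0.314 0.914
outer loop
vertex 1.87 1.749 1.176
vertex 1.107 1.71 0.975
vertex 1.412 -0.365 1.773
endloop
endfacet
facet normal 0.111 0.804 -0.584
outer loop
vertex 1.107 1.71 0.975
vertex 1.648 1.325 0.547
vertex 0.884 1.285 0.347
endloop
endfacet
facet normal -0.941 -0.008 0.339
outer loop
vertex 1.107 1.71 0.975
vertex 0.884 1.285 0.347
vertex 1.412 -0.365 1.773
endloop
endfacet
facet normal 0.111 0.804 -0.584
outer loop
vertex 0.884 1.285 0.347
vertex 1.648 1.325 0.547
vertex 1.425 0.9 -0.081
endloop
endfacet
facet normal -0.719 -0.572 -0.395
outer loop
vertex 0.884 1.285 0.347
vertex 1.425 0.9 -0.081
vertex 1.412 -0.365 1.773
endloop
endfacet
facet normal 0.113 0.804 -0.584
outer loop
vertex 1.425 0.9 -0.081
vertex 1.648 1.325 0.547
vertex 2.189 0.939 0.12
endloop
endfacet
facet normal 0.187 -0.812 -0.553
outer loop
vertex 1.425 0.9 -0.081
vertex 2.189 0.939 0.12
vertex 1.412 -0.365 1.773
endloop
endfacet
facet normal -0.343 -0.123 -0.931
outer loop
vertex 2.283 -0.132 -4.629
vertex 1.477 0.144 -4.369
vertex 2.075 0.732 -4.667
endloop
endfacet
facet normal 0.972 0.234 -0.012
outer loop
vertex 2.283 -0.132 -4.629
vertex 2.075 0.732 -4.667
vertex 2.183 0.396 -2.451
endloop
endfacet
facet normal -0.343 -0.123 -0.931
outer loop
vertex 2.075 0.732 -4.667
vertex 1.477 0.144 -4.369
vertex 1.27 1.008 -4.407
endloop
endfacet
facet normal 0.357 0.926 0.123
outer loop
vertex 2.075 0.732 -4.667
vertex 1.27 1.008 -4.407
vertex 2.183 0.396 -2.451
endloop
endfacet
facet normal -0.342 -0.123 -0.932
outer loop
vertex 1.27 1.008 -4.407
vertex 1.477 0.144 -4.369
vertex 0.672 0.419 -4.11
endloop
endfacet
facet normal -0.496 0.736 0.462
outer loop
vertex 1.27 1.008 -4.407
vertex 0.672 0.419 -4.11
vertex 2.183 0.396 -2.451
endloop
endfacet
facet normal -0.342 -0.123 -0.932
outer loop
vertex 0.672 0.419 -4.11
vertex 1.477 0.144 -4.369
vertex 0.88 -0.445 -4.072
endloop
endfacet
facet normal -0.732 -0.147 0.665
outer loop
vertex 0.672 0.419 -4.11
vertex 0.88 -0.445 -4.072
vertex 2.183 0.396 -2.451
endloop
endfacet
facet normal -0.343 -0.122 -0.931
outer loop
vertex 0.88 -0.445 -4.072
vertex 1.477 0.144 -4.369
vertex 1.685 -0.721 -4.332
endloop
endfacet
facet normal -0.117 -0.840 0.530
outer loop
vertex 0.88 -0.445 -4.072
vertex 1.685 -0.721 -4.332
vertex 2.183 0.396 -2.451
endloop
endfacet
facet normal -0.342 -0.122 -0.932
outer loop
vertex 1.685 -0.721 -4.332
vertex 1.477 0.144 -4.369
vertex 2.283 -0.132 -4.629
endloop
endfacet
facet normal 0.735 -0.650 0.191
outer loop
vertex 1.685 -0.721 -4.332
vertex 2.283 -0.132 -4.629
vertex 2.183 0.396 -2.451
endloop
endfacet

endsolid


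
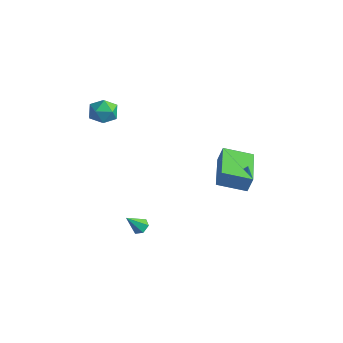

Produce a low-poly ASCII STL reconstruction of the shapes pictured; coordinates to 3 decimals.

solid 
facet normal 0.253 0.565 -0.785
outer loop
vertex -0.244 -2.801 -3.552
vertex -0.655 -2.952 -3.793
vertex -0.67 -2.544 -3.504
endloop
endfacet
facet normal 0.348 0.421 0.838
outer loop
vertex -0.244 -2.801 -3.552
vertex -0.67 -2.544 -3.504
vertex -0.965 -3.648 -2.827
endloop
endfacet
facet normal 0.251 0.566 -0.786
outer loop
vertex -0.67 -2.544 -3.504
vertex -0.655 -2.952 -3.793
vertex -1.081 -2.695 -3.744
endloop
endfacet
facet normal -0.564 0.536 0.628
outer loop
vertex -0.67 -2.544 -3.504
vertex -1.081 -2.695 -3.744
vertex -0.965 -3.648 -2.827
endloop
endfacet
facet normal 0.251 0.565 -0.786
outer loop
vertex -1.081 -2.695 -3.744
vertex -0.655 -2.952 -3.793
vertex -1.067 -3.103 -4.033
endloop
endfacet
facet normal -0.996 -0.071 0.052
outer loop
vertex -1.081 -2.695 -3.744
vertex -1.067 -3.103 -4.033
vertex -0.965 -3.648 -2.827
endloop
endfacet
facet normal 0.251 0.565 -0.786
outer loop
vertex -1.067 -3.103 -4.033
vertex -0.655 -2.952 -3.793
vertex -0.641 -3.36 -4.082
endloop
endfacet
facet normal -0.516 -0.796 -0.316
outer loop
vertex -1.067 -3.103 -4.033
vertex -0.641 -3.36 -4.082
vertex -0.965 -3.648 -2.827
endloop
endfacet
facet normal 0.252 0.565 -0.786
outer loop
vertex -0.641 -3.36 -4.082
vertex -0.655 -2.952 -3.793
vertex -0.229 -3.209 -3.841
endloop
endfacet
facet normal 0.397 -0.912 -0.107
outer loop
vertex -0.641 -3.36 -4.082
vertex -0.229 -3.209 -3.841
vertex -0.965 -3.648 -2.827
endloop
endfacet
facet normal 0.253 0.565 -0.785
outer loop
vertex -0.229 -3.209 -3.841
vertex -0.655 -2.952 -3.793
vertex -0.244 -2.801 -3.552
endloop
endfacet
facet normal 0.829 -0.303 0.470
outer loop
vertex -0.229 -3.209 -3.841
vertex -0.244 -2.801 -3.552
vertex -0.965 -3.648 -2.827
endloop
endfacet
facet normal -0.642 0.766 0.017
outer loop
vertex 1.454 0.728 1.288
vertex 2.613 1.709 0.85
vertex 1.24 0.569 0.365
endloop
endfacet
facet normal -0.733 -0.621 0.277
outer loop
vertex 2.647 -1.109 0.33
vertex 1.454 0.728 1.288
vertex 1.24 0.569 0.365
endloop
endfacet
facet normal -0.642 0.766 0.016
outer loop
vertex 1.24 0.569 0.365
vertex 2.613 1.709 0.85
vertex 2.399 1.549 -0.073
endloop
endfacet
facet normal -0.222 -0.166 -0.961
outer loop
vertex 2.399 1.549 -0.073
vertex 2.647 -1.109 0.33
vertex 1.24 0.569 0.365
endloop
endfacet
facet normal 0.222 0.166 0.961
outer loop
vertex 1.454 0.728 1.288
vertex 4.02 0.031 0.815
vertex 2.613 1.709 0.85
endloop
endfacet
facet normal -0.733 -0.621 0.278
outer loop
vertex 2.861 -0.949 1.253
vertex 1.454 0.728 1.288
vertex 2.647 -1.109 0.33
endloop
endfacet
facet normal 0.222 0.166 0.961
outer loop
vertex 2.861 -0.949 1.253
vertex 4.02 0.031 0.815
vertex 1.454 0.728 1.288
endloop
endfacet
facet normal 0.733 0.621 -0.278
outer loop
vertex 2.613 1.709 0.85
vertex 4.02 0.031 0.815
vertex 2.399 1.549 -0.073
endloop
endfacet
facet normal -0.222 -0.166 -0.961
outer loop
vertex 3.806 -0.128 -0.108
vertex 2.647 -1.109 0.33
vertex 2.399 1.549 -0.073
endloop
endfacet
facet normal 0.733 0.621 -0.277
outer loop
vertex 2.399 1.549 -0.073
vertex 4.02 0.031 0.815
vertex 3.806 -0.128 -0.108
endloop
endfacet
facet normal 0.642 -0.766 -0.016
outer loop
vertex 3.806 -0.128 -0.108
vertex 2.861 -0.949 1.253
vertex 2.647 -1.109 0.33
endloop
endfacet
facet normal 0.642 -0.767 -0.017
outer loop
vertex 4.02 0.031 0.815
vertex 2.861 -0.949 1.253
vertex 3.806 -0.128 -0.108
endloop
endfacet
facet normal -0.617 0.185 0.765
outer loop
vertex -4.058 -1.991 3.515
vertex -4.169 -2.807 3.623
vertex -3.555 -2.415 4.023
endloop
endfacet
facet normal -0.125 0.698 0.706
outer loop
vertex -4.058 -1.991 3.515
vertex -3.555 -2.415 4.023
vertex -3.241 -1.841 3.511
endloop
endfacet
facet normal -0.180 0.982 0.055
outer loop
vertex -4.058 -1.991 3.515
vertex -3.241 -1.841 3.511
vertex -3.66 -1.878 2.795
endloop
endfacet
facet normal -0.707 0.645 -0.290
outer loop
vertex -4.058 -1.991 3.515
vertex -3.66 -1.878 2.795
vertex -4.233 -2.475 2.864
endloop
endfacet
facet normal -0.977 0.153 0.149
outer loop
vertex -4.058 -1.991 3.515
vertex -4.233 -2.475 2.864
vertex -4.169 -2.807 3.623
endloop
endfacet
facet normal 0.519 0.393 0.759
outer loop
vertex -3.241 -1.841 3.511
vertex -3.555 -2.415 4.023
vertex -2.847 -2.565 3.616
endloop
endfacet
facet normal -0.278 -0.437 0.855
outer loop
vertex -3.555 -2.415 4.023
vertex -4.169 -2.807 3.623
vertex -3.42 -3.162 3.685
endloop
endfacet
facet normal -0.861 -0.489 -0.141
outer loop
vertex -4.169 -2.807 3.623
vertex -4.233 -2.475 2.864
vertex -3.839 -3.199 2.969
endloop
endfacet
facet normal -0.424 0.309 -0.851
outer loop
vertex -4.233 -2.475 2.864
vertex -3.66 -1.878 2.795
vertex -3.525 -2.625 2.457
endloop
endfacet
facet normal 0.429 0.854 -0.295
outer loop
vertex -3.66 -1.878 2.795
vertex -3.241 -1.841 3.511
vertex -2.911 -2.233 2.857
endloop
endfacet
facet normal 0.707 -0.645 0.290
outer loop
vertex -3.022 -3.049 2.965
vertex -2.847 -2.565 3.616
vertex -3.42 -3.162 3.685
endloop
endfacet
facet normal 0.180 -0.982 -0.055
outer loop
vertex -3.022 -3.049 2.965
vertex -3.42 -3.162 3.685
vertex -3.839 -3.199 2.969
endloop
endfacet
facet normal 0.125 -0.698 -0.706
outer loop
vertex -3.022 -3.049 2.965
vertex -3.839 -3.199 2.969
vertex -3.525 -2.625 2.457
endloop
endfacet
facet normal 0.617 -0.185 -0.765
outer loop
vertex -3.022 -3.049 2.965
vertex -3.525 -2.625 2.457
vertex -2.911 -2.233 2.857
endloop
endfacet
facet normal 0.977 -0.153 -0.149
outer loop
vertex -3.022 -3.049 2.965
vertex -2.911 -2.233 2.857
vertex -2.847 -2.565 3.616
endloop
endfacet
facet normal 0.424 -0.309 0.851
outer loop
vertex -3.42 -3.162 3.685
vertex -2.847 -2.565 3.616
vertex -3.555 -2.415 4.023
endloop
endfacet
facet normal -0.429 -0.854 0.295
outer loop
vertex -3.839 -3.199 2.969
vertex -3.42 -3.162 3.685
vertex -4.169 -2.807 3.623
endloop
endfacet
facet normal -0.519 -0.393 -0.759
outer loop
vertex -3.525 -2.625 2.457
vertex -3.839 -3.199 2.969
vertex -4.233 -2.475 2.864
endloop
endfacet
facet normal 0.278 0.437 -0.855
outer loop
vertex -2.911 -2.233 2.857
vertex -3.525 -2.625 2.457
vertex -3.66 -1.878 2.795
endloop
endfacet
facet normal 0.861 0.489 0.141
outer loop
vertex -2.847 -2.565 3.616
vertex -2.911 -2.233 2.857
vertex -3.241 -1.841 3.511
endloop
endfacet

endsolid


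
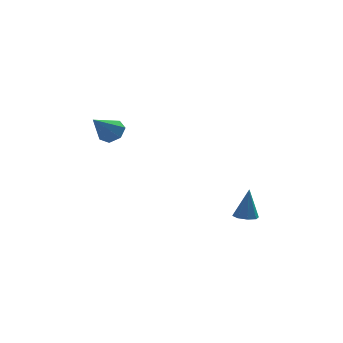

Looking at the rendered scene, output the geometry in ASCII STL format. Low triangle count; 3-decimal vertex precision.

solid 
facet normal -0.125 -0.143 -0.982
outer loop
vertex 3.337 3.248 -4.292
vertex 2.911 2.856 -4.181
vertex 2.929 3.439 -4.268
endloop
endfacet
facet normal 0.426 0.893 0.146
outer loop
vertex 3.337 3.248 -4.292
vertex 2.929 3.439 -4.268
vertex 3.109 3.084 -2.619
endloop
endfacet
facet normal -0.125 -0.143 -0.982
outer loop
vertex 2.929 3.439 -4.268
vertex 2.911 2.856 -4.181
vertex 2.51 3.289 -4.193
endloop
endfacet
facet normal -0.291 0.928 0.232
outer loop
vertex 2.929 3.439 -4.268
vertex 2.51 3.289 -4.193
vertex 3.109 3.084 -2.619
endloop
endfacet
facet normal -0.126 -0.144 -0.981
outer loop
vertex 2.51 3.289 -4.193
vertex 2.911 2.856 -4.181
vertex 2.326 2.885 -4.11
endloop
endfacet
facet normal -0.815 0.447 0.368
outer loop
vertex 2.51 3.289 -4.193
vertex 2.326 2.885 -4.11
vertex 3.109 3.084 -2.619
endloop
endfacet
facet normal -0.126 -0.143 -0.982
outer loop
vertex 2.326 2.885 -4.11
vertex 2.911 2.856 -4.181
vertex 2.484 2.464 -4.069
endloop
endfacet
facet normal -0.838 -0.268 0.476
outer loop
vertex 2.326 2.885 -4.11
vertex 2.484 2.464 -4.069
vertex 3.109 3.084 -2.619
endloop
endfacet
facet normal -0.125 -0.144 -0.982
outer loop
vertex 2.484 2.464 -4.069
vertex 2.911 2.856 -4.181
vertex 2.892 2.273 -4.093
endloop
endfacet
facet normal -0.346 -0.800 0.491
outer loop
vertex 2.484 2.464 -4.069
vertex 2.892 2.273 -4.093
vertex 3.109 3.084 -2.619
endloop
endfacet
facet normal -0.124 -0.144 -0.982
outer loop
vertex 2.892 2.273 -4.093
vertex 2.911 2.856 -4.181
vertex 3.312 2.423 -4.168
endloop
endfacet
facet normal 0.371 -0.836 0.405
outer loop
vertex 2.892 2.273 -4.093
vertex 3.312 2.423 -4.168
vertex 3.109 3.084 -2.619
endloop
endfacet
facet normal -0.125 -0.145 -0.982
outer loop
vertex 3.312 2.423 -4.168
vertex 2.911 2.856 -4.181
vertex 3.496 2.827 -4.251
endloop
endfacet
facet normal 0.896 -0.353 0.268
outer loop
vertex 3.312 2.423 -4.168
vertex 3.496 2.827 -4.251
vertex 3.109 3.084 -2.619
endloop
endfacet
facet normal -0.125 -0.143 -0.982
outer loop
vertex 3.496 2.827 -4.251
vertex 2.911 2.856 -4.181
vertex 3.337 3.248 -4.292
endloop
endfacet
facet normal 0.918 0.362 0.161
outer loop
vertex 3.496 2.827 -4.251
vertex 3.337 3.248 -4.292
vertex 3.109 3.084 -2.619
endloop
endfacet
facet normal 0.561 0.485 -0.671
outer loop
vertex -2.57 3.452 1.757
vertex -2.953 3.188 1.246
vertex -3.046 3.777 1.594
endloop
endfacet
facet normal 0.008 0.458 0.889
outer loop
vertex -2.57 3.452 1.757
vertex -3.046 3.777 1.594
vertex -3.827 2.432 2.294
endloop
endfacet
facet normal 0.560 0.485 -0.671
outer loop
vertex -3.046 3.777 1.594
vertex -2.953 3.188 1.246
vertex -3.452 3.659 1.17
endloop
endfacet
facet normal -0.649 0.612 0.451
outer loop
vertex -3.046 3.777 1.594
vertex -3.452 3.659 1.17
vertex -3.827 2.432 2.294
endloop
endfacet
facet normal 0.560 0.485 -0.671
outer loop
vertex -3.452 3.659 1.17
vertex -2.953 3.188 1.246
vertex -3.482 3.186 0.803
endloop
endfacet
facet normal -0.975 0.170 -0.140
outer loop
vertex -3.452 3.659 1.17
vertex -3.482 3.186 0.803
vertex -3.827 2.432 2.294
endloop
endfacet
facet normal 0.560 0.485 -0.671
outer loop
vertex -3.482 3.186 0.803
vertex -2.953 3.188 1.246
vertex -3.113 2.715 0.771
endloop
endfacet
facet normal -0.722 -0.536 -0.438
outer loop
vertex -3.482 3.186 0.803
vertex -3.113 2.715 0.771
vertex -3.827 2.432 2.294
endloop
endfacet
facet normal 0.560 0.485 -0.672
outer loop
vertex -3.113 2.715 0.771
vertex -2.953 3.188 1.246
vertex -2.624 2.601 1.096
endloop
endfacet
facet normal -0.081 -0.972 -0.219
outer loop
vertex -3.113 2.715 0.771
vertex -2.624 2.601 1.096
vertex -3.827 2.432 2.294
endloop
endfacet
facet normal 0.560 0.485 -0.671
outer loop
vertex -2.624 2.601 1.096
vertex -2.953 3.188 1.246
vertex -2.382 2.929 1.535
endloop
endfacet
facet normal 0.464 -0.813 0.351
outer loop
vertex -2.624 2.601 1.096
vertex -2.382 2.929 1.535
vertex -3.827 2.432 2.294
endloop
endfacet
facet normal 0.560 0.486 -0.671
outer loop
vertex -2.382 2.929 1.535
vertex -2.953 3.188 1.246
vertex -2.57 3.452 1.757
endloop
endfacet
facet normal 0.505 -0.177 0.845
outer loop
vertex -2.382 2.929 1.535
vertex -2.57 3.452 1.757
vertex -3.827 2.432 2.294
endloop
endfacet

endsolid


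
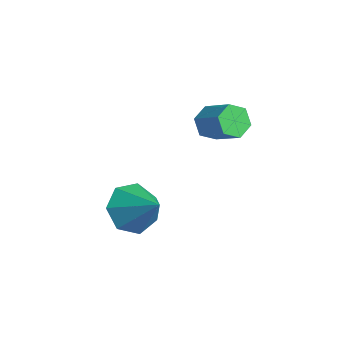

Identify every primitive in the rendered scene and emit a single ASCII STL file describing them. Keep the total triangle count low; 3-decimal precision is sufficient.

solid 
facet normal -0.772 -0.237 -0.589
outer loop
vertex 3.883 -2.538 0.117
vertex 3.391 -1.758 0.448
vertex 3.996 -1.817 -0.321
endloop
endfacet
facet normal 0.927 -0.290 -0.237
outer loop
vertex 3.883 -2.538 0.117
vertex 3.996 -1.817 -0.321
vertex 4.549 -1.402 1.332
endloop
endfacet
facet normal -0.772 -0.237 -0.589
outer loop
vertex 3.996 -1.817 -0.321
vertex 3.391 -1.758 0.448
vertex 3.653 -1.052 -0.179
endloop
endfacet
facet normal 0.815 0.436 -0.382
outer loop
vertex 3.996 -1.817 -0.321
vertex 3.653 -1.052 -0.179
vertex 4.549 -1.402 1.332
endloop
endfacet
facet normal -0.773 -0.237 -0.589
outer loop
vertex 3.653 -1.052 -0.179
vertex 3.391 -1.758 0.448
vertex 3.113 -0.818 0.435
endloop
endfacet
facet normal 0.384 0.923 -0.014
outer loop
vertex 3.653 -1.052 -0.179
vertex 3.113 -0.818 0.435
vertex 4.549 -1.402 1.332
endloop
endfacet
facet normal -0.772 -0.237 -0.589
outer loop
vertex 3.113 -0.818 0.435
vertex 3.391 -1.758 0.448
vertex 2.782 -1.292 1.059
endloop
endfacet
facet normal -0.041 0.806 0.590
outer loop
vertex 3.113 -0.818 0.435
vertex 2.782 -1.292 1.059
vertex 4.549 -1.402 1.332
endloop
endfacet
facet normal -0.773 -0.237 -0.589
outer loop
vertex 2.782 -1.292 1.059
vertex 3.391 -1.758 0.448
vertex 2.91 -2.116 1.223
endloop
endfacet
facet normal -0.140 0.172 0.975
outer loop
vertex 2.782 -1.292 1.059
vertex 2.91 -2.116 1.223
vertex 4.549 -1.402 1.332
endloop
endfacet
facet normal -0.773 -0.236 -0.589
outer loop
vertex 2.91 -2.116 1.223
vertex 3.391 -1.758 0.448
vertex 3.399 -2.671 0.803
endloop
endfacet
facet normal 0.162 -0.501 0.850
outer loop
vertex 2.91 -2.116 1.223
vertex 3.399 -2.671 0.803
vertex 4.549 -1.402 1.332
endloop
endfacet
facet normal -0.772 -0.236 -0.590
outer loop
vertex 3.399 -2.671 0.803
vertex 3.391 -1.758 0.448
vertex 3.883 -2.538 0.117
endloop
endfacet
facet normal 0.636 -0.706 0.312
outer loop
vertex 3.399 -2.671 0.803
vertex 3.883 -2.538 0.117
vertex 4.549 -1.402 1.332
endloop
endfacet
facet normal -0.820 -0.242 -0.519
outer loop
vertex 3.819 0.918 3.105
vertex 3.474 0.904 3.656
vertex 3.525 1.457 3.318
endloop
endfacet
facet normal 0.351 0.503 -0.789
outer loop
vertex 3.819 0.918 3.105
vertex 3.525 1.457 3.318
vertex 4.811 1.211 3.733
endloop
endfacet
facet normal 0.351 0.505 -0.788
outer loop
vertex 4.811 1.211 3.733
vertex 3.525 1.457 3.318
vertex 4.516 1.75 3.947
endloop
endfacet
facet normal 0.819 0.242 0.520
outer loop
vertex 4.811 1.211 3.733
vertex 4.516 1.75 3.947
vertex 4.466 1.196 4.284
endloop
endfacet
facet normal -0.819 -0.242 -0.520
outer loop
vertex 3.525 1.457 3.318
vertex 3.474 0.904 3.656
vertex 3.18 1.442 3.869
endloop
endfacet
facet normal -0.217 0.970 -0.110
outer loop
vertex 3.525 1.457 3.318
vertex 3.18 1.442 3.869
vertex 4.516 1.75 3.947
endloop
endfacet
facet normal -0.217 0.970 -0.110
outer loop
vertex 4.516 1.75 3.947
vertex 3.18 1.442 3.869
vertex 4.171 1.735 4.498
endloop
endfacet
facet normal 0.819 0.242 0.520
outer loop
vertex 4.516 1.75 3.947
vertex 4.171 1.735 4.498
vertex 4.466 1.196 4.284
endloop
endfacet
facet normal -0.819 -0.242 -0.520
outer loop
vertex 3.18 1.442 3.869
vertex 3.474 0.904 3.656
vertex 3.129 0.889 4.207
endloop
endfacet
facet normal -0.568 0.467 0.678
outer loop
vertex 3.18 1.442 3.869
vertex 3.129 0.889 4.207
vertex 4.171 1.735 4.498
endloop
endfacet
facet normal -0.567 0.465 0.679
outer loop
vertex 4.171 1.735 4.498
vertex 3.129 0.889 4.207
vertex 4.121 1.182 4.835
endloop
endfacet
facet normal 0.820 0.242 0.519
outer loop
vertex 4.171 1.735 4.498
vertex 4.121 1.182 4.835
vertex 4.466 1.196 4.284
endloop
endfacet
facet normal -0.819 -0.242 -0.520
outer loop
vertex 3.129 0.889 4.207
vertex 3.474 0.904 3.656
vertex 3.424 0.35 3.993
endloop
endfacet
facet normal -0.350 -0.505 0.789
outer loop
vertex 3.129 0.889 4.207
vertex 3.424 0.35 3.993
vertex 4.121 1.182 4.835
endloop
endfacet
facet normal -0.352 -0.504 0.789
outer loop
vertex 4.121 1.182 4.835
vertex 3.424 0.35 3.993
vertex 4.415 0.643 4.622
endloop
endfacet
facet normal 0.820 0.242 0.519
outer loop
vertex 4.121 1.182 4.835
vertex 4.415 0.643 4.622
vertex 4.466 1.196 4.284
endloop
endfacet
facet normal -0.819 -0.242 -0.520
outer loop
vertex 3.424 0.35 3.993
vertex 3.474 0.904 3.656
vertex 3.769 0.365 3.442
endloop
endfacet
facet normal 0.217 -0.970 0.110
outer loop
vertex 3.424 0.35 3.993
vertex 3.769 0.365 3.442
vertex 4.415 0.643 4.622
endloop
endfacet
facet normal 0.217 -0.970 0.110
outer loop
vertex 4.415 0.643 4.622
vertex 3.769 0.365 3.442
vertex 4.76 0.658 4.071
endloop
endfacet
facet normal 0.819 0.242 0.520
outer loop
vertex 4.415 0.643 4.622
vertex 4.76 0.658 4.071
vertex 4.466 1.196 4.284
endloop
endfacet
facet normal -0.820 -0.242 -0.519
outer loop
vertex 3.769 0.365 3.442
vertex 3.474 0.904 3.656
vertex 3.819 0.918 3.105
endloop
endfacet
facet normal 0.568 -0.465 -0.679
outer loop
vertex 3.769 0.365 3.442
vertex 3.819 0.918 3.105
vertex 4.76 0.658 4.071
endloop
endfacet
facet normal 0.567 -0.467 -0.678
outer loop
vertex 4.76 0.658 4.071
vertex 3.819 0.918 3.105
vertex 4.811 1.211 3.733
endloop
endfacet
facet normal 0.819 0.242 0.520
outer loop
vertex 4.76 0.658 4.071
vertex 4.811 1.211 3.733
vertex 4.466 1.196 4.284
endloop
endfacet

endsolid


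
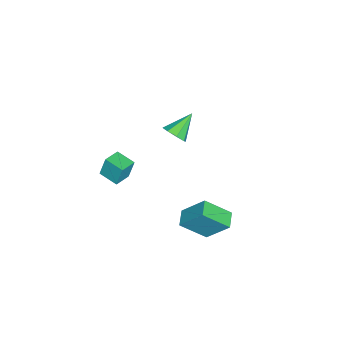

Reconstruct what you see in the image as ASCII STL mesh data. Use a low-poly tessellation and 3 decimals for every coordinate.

solid 
facet normal -0.970 -0.137 0.201
outer loop
vertex 3.642 1.4 3.451
vertex 3.753 2.654 4.847
vertex 3.208 2.747 2.275
endloop
endfacet
facet normal -0.058 -0.667 -0.743
outer loop
vertex 4.187 2.886 2.073
vertex 3.642 1.4 3.451
vertex 3.208 2.747 2.275
endloop
endfacet
facet normal -0.970 -0.138 0.201
outer loop
vertex 3.208 2.747 2.275
vertex 3.753 2.654 4.847
vertex 3.318 4.001 3.671
endloop
endfacet
facet normal -0.236 0.732 -0.639
outer loop
vertex 3.318 4.001 3.671
vertex 4.187 2.886 2.073
vertex 3.208 2.747 2.275
endloop
endfacet
facet normal 0.236 -0.732 0.639
outer loop
vertex 3.642 1.4 3.451
vertex 4.732 2.793 4.645
vertex 3.753 2.654 4.847
endloop
endfacet
facet normal -0.058 -0.667 -0.743
outer loop
vertex 4.622 1.539 3.249
vertex 3.642 1.4 3.451
vertex 4.187 2.886 2.073
endloop
endfacet
facet normal 0.236 -0.732 0.639
outer loop
vertex 4.622 1.539 3.249
vertex 4.732 2.793 4.645
vertex 3.642 1.4 3.451
endloop
endfacet
facet normal 0.058 0.667 0.743
outer loop
vertex 3.753 2.654 4.847
vertex 4.732 2.793 4.645
vertex 3.318 4.001 3.671
endloop
endfacet
facet normal -0.236 0.732 -0.639
outer loop
vertex 4.298 4.14 3.469
vertex 4.187 2.886 2.073
vertex 3.318 4.001 3.671
endloop
endfacet
facet normal 0.058 0.667 0.743
outer loop
vertex 3.318 4.001 3.671
vertex 4.732 2.793 4.645
vertex 4.298 4.14 3.469
endloop
endfacet
facet normal 0.970 0.138 -0.201
outer loop
vertex 4.298 4.14 3.469
vertex 4.622 1.539 3.249
vertex 4.187 2.886 2.073
endloop
endfacet
facet normal 0.970 0.138 -0.200
outer loop
vertex 4.732 2.793 4.645
vertex 4.622 1.539 3.249
vertex 4.298 4.14 3.469
endloop
endfacet
facet normal 0.692 -0.418 -0.589
outer loop
vertex -2.659 -0.144 2.802
vertex -3.088 -0.818 2.777
vertex -3.058 -0.151 2.338
endloop
endfacet
facet normal 0.011 1.000 -0.025
outer loop
vertex -2.659 -0.144 2.802
vertex -3.058 -0.151 2.338
vertex -4.272 -0.102 3.783
endloop
endfacet
facet normal 0.693 -0.418 -0.588
outer loop
vertex -3.058 -0.151 2.338
vertex -3.088 -0.818 2.777
vertex -3.474 -0.549 2.131
endloop
endfacet
facet normal -0.496 0.748 -0.442
outer loop
vertex -3.058 -0.151 2.338
vertex -3.474 -0.549 2.131
vertex -4.272 -0.102 3.783
endloop
endfacet
facet normal 0.692 -0.419 -0.588
outer loop
vertex -3.474 -0.549 2.131
vertex -3.088 -0.818 2.777
vertex -3.665 -1.105 2.303
endloop
endfacet
facet normal -0.872 0.156 -0.464
outer loop
vertex -3.474 -0.549 2.131
vertex -3.665 -1.105 2.303
vertex -4.272 -0.102 3.783
endloop
endfacet
facet normal 0.692 -0.420 -0.588
outer loop
vertex -3.665 -1.105 2.303
vertex -3.088 -0.818 2.777
vertex -3.518 -1.493 2.753
endloop
endfacet
facet normal -0.899 -0.430 -0.077
outer loop
vertex -3.665 -1.105 2.303
vertex -3.518 -1.493 2.753
vertex -4.272 -0.102 3.783
endloop
endfacet
facet normal 0.691 -0.420 -0.588
outer loop
vertex -3.518 -1.493 2.753
vertex -3.088 -0.818 2.777
vertex -3.119 -1.486 3.217
endloop
endfacet
facet normal -0.560 -0.667 0.491
outer loop
vertex -3.518 -1.493 2.753
vertex -3.119 -1.486 3.217
vertex -4.272 -0.102 3.783
endloop
endfacet
facet normal 0.692 -0.419 -0.588
outer loop
vertex -3.119 -1.486 3.217
vertex -3.088 -0.818 2.777
vertex -2.702 -1.088 3.424
endloop
endfacet
facet normal -0.054 -0.416 0.908
outer loop
vertex -3.119 -1.486 3.217
vertex -2.702 -1.088 3.424
vertex -4.272 -0.102 3.783
endloop
endfacet
facet normal 0.692 -0.418 -0.588
outer loop
vertex -2.702 -1.088 3.424
vertex -3.088 -0.818 2.777
vertex -2.512 -0.532 3.252
endloop
endfacet
facet normal 0.324 0.177 0.929
outer loop
vertex -2.702 -1.088 3.424
vertex -2.512 -0.532 3.252
vertex -4.272 -0.102 3.783
endloop
endfacet
facet normal 0.692 -0.419 -0.587
outer loop
vertex -2.512 -0.532 3.252
vertex -3.088 -0.818 2.777
vertex -2.659 -0.144 2.802
endloop
endfacet
facet normal 0.350 0.763 0.543
outer loop
vertex -2.512 -0.532 3.252
vertex -2.659 -0.144 2.802
vertex -4.272 -0.102 3.783
endloop
endfacet
facet normal -0.918 0.353 -0.183
outer loop
vertex 0.222 -3.083 3.951
vertex 0.68 -2.007 3.729
vertex 0.349 -3.392 2.715
endloop
endfacet
facet normal -0.384 -0.904 0.187
outer loop
vertex 1.34 -3.773 2.911
vertex 0.222 -3.083 3.951
vertex 0.349 -3.392 2.715
endloop
endfacet
facet normal -0.918 0.352 -0.182
outer loop
vertex 0.349 -3.392 2.715
vertex 0.68 -2.007 3.729
vertex 0.806 -2.316 2.493
endloop
endfacet
facet normal 0.098 -0.241 -0.966
outer loop
vertex 0.806 -2.316 2.493
vertex 1.34 -3.773 2.911
vertex 0.349 -3.392 2.715
endloop
endfacet
facet normal -0.098 0.241 0.966
outer loop
vertex 0.222 -3.083 3.951
vertex 1.671 -2.388 3.925
vertex 0.68 -2.007 3.729
endloop
endfacet
facet normal -0.384 -0.904 0.187
outer loop
vertex 1.214 -3.464 4.147
vertex 0.222 -3.083 3.951
vertex 1.34 -3.773 2.911
endloop
endfacet
facet normal -0.098 0.241 0.966
outer loop
vertex 1.214 -3.464 4.147
vertex 1.671 -2.388 3.925
vertex 0.222 -3.083 3.951
endloop
endfacet
facet normal 0.385 0.904 -0.187
outer loop
vertex 0.68 -2.007 3.729
vertex 1.671 -2.388 3.925
vertex 0.806 -2.316 2.493
endloop
endfacet
facet normal 0.098 -0.241 -0.966
outer loop
vertex 1.798 -2.697 2.689
vertex 1.34 -3.773 2.911
vertex 0.806 -2.316 2.493
endloop
endfacet
facet normal 0.384 0.904 -0.187
outer loop
vertex 0.806 -2.316 2.493
vertex 1.671 -2.388 3.925
vertex 1.798 -2.697 2.689
endloop
endfacet
facet normal 0.918 -0.353 0.182
outer loop
vertex 1.798 -2.697 2.689
vertex 1.214 -3.464 4.147
vertex 1.34 -3.773 2.911
endloop
endfacet
facet normal 0.918 -0.352 0.182
outer loop
vertex 1.671 -2.388 3.925
vertex 1.214 -3.464 4.147
vertex 1.798 -2.697 2.689
endloop
endfacet

endsolid


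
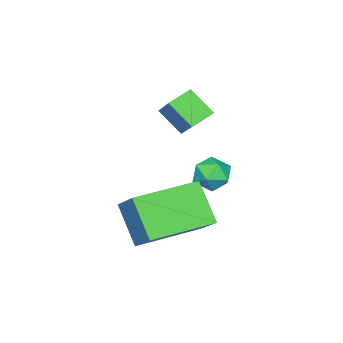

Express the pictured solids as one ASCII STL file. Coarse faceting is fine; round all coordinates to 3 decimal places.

solid 
facet normal -0.913 0.329 -0.243
outer loop
vertex 0.428 0.708 1.913
vertex 0.168 0.19 2.188
vertex 0.268 0.722 2.534
endloop
endfacet
facet normal -0.463 0.875 -0.139
outer loop
vertex 0.428 0.708 1.913
vertex 0.268 0.722 2.534
vertex 0.82 0.983 2.34
endloop
endfacet
facet normal 0.083 0.801 -0.592
outer loop
vertex 0.428 0.708 1.913
vertex 0.82 0.983 2.34
vertex 1.062 0.614 1.875
endloop
endfacet
facet normal -0.027 0.210 -0.977
outer loop
vertex 0.428 0.708 1.913
vertex 1.062 0.614 1.875
vertex 0.659 0.124 1.781
endloop
endfacet
facet normal -0.643 -0.082 -0.762
outer loop
vertex 0.428 0.708 1.913
vertex 0.659 0.124 1.781
vertex 0.168 0.19 2.188
endloop
endfacet
facet normal -0.206 0.826 0.525
outer loop
vertex 0.82 0.983 2.34
vertex 0.268 0.722 2.534
vertex 0.801 0.636 2.879
endloop
endfacet
facet normal -0.933 -0.056 0.355
outer loop
vertex 0.268 0.722 2.534
vertex 0.168 0.19 2.188
vertex 0.398 0.146 2.785
endloop
endfacet
facet normal -0.497 -0.722 -0.482
outer loop
vertex 0.168 0.19 2.188
vertex 0.659 0.124 1.781
vertex 0.64 -0.223 2.32
endloop
endfacet
facet normal 0.497 -0.250 -0.831
outer loop
vertex 0.659 0.124 1.781
vertex 1.062 0.614 1.875
vertex 1.192 0.038 2.126
endloop
endfacet
facet normal 0.676 0.706 -0.209
outer loop
vertex 1.062 0.614 1.875
vertex 0.82 0.983 2.34
vertex 1.292 0.57 2.472
endloop
endfacet
facet normal 0.027 -0.210 0.977
outer loop
vertex 1.032 0.052 2.747
vertex 0.801 0.636 2.879
vertex 0.398 0.146 2.785
endloop
endfacet
facet normal -0.083 -0.801 0.592
outer loop
vertex 1.032 0.052 2.747
vertex 0.398 0.146 2.785
vertex 0.64 -0.223 2.32
endloop
endfacet
facet normal 0.463 -0.875 0.139
outer loop
vertex 1.032 0.052 2.747
vertex 0.64 -0.223 2.32
vertex 1.192 0.038 2.126
endloop
endfacet
facet normal 0.913 -0.329 0.243
outer loop
vertex 1.032 0.052 2.747
vertex 1.192 0.038 2.126
vertex 1.292 0.57 2.472
endloop
endfacet
facet normal 0.643 0.082 0.762
outer loop
vertex 1.032 0.052 2.747
vertex 1.292 0.57 2.472
vertex 0.801 0.636 2.879
endloop
endfacet
facet normal -0.497 0.250 0.831
outer loop
vertex 0.398 0.146 2.785
vertex 0.801 0.636 2.879
vertex 0.268 0.722 2.534
endloop
endfacet
facet normal -0.676 -0.706 0.209
outer loop
vertex 0.64 -0.223 2.32
vertex 0.398 0.146 2.785
vertex 0.168 0.19 2.188
endloop
endfacet
facet normal 0.206 -0.826 -0.525
outer loop
vertex 1.192 0.038 2.126
vertex 0.64 -0.223 2.32
vertex 0.659 0.124 1.781
endloop
endfacet
facet normal 0.933 0.056 -0.355
outer loop
vertex 1.292 0.57 2.472
vertex 1.192 0.038 2.126
vertex 1.062 0.614 1.875
endloop
endfacet
facet normal 0.497 0.722 0.482
outer loop
vertex 0.801 0.636 2.879
vertex 1.292 0.57 2.472
vertex 0.82 0.983 2.34
endloop
endfacet
facet normal -0.845 0.354 0.401
outer loop
vertex -0.369 -1.073 4.781
vertex -0.372 -0.274 4.069
vertex -1.321 -2.075 3.66
endloop
endfacet
facet normal 0.002 -0.747 0.665
outer loop
vertex -0.628 -2.366 3.331
vertex -0.369 -1.073 4.781
vertex -1.321 -2.075 3.66
endloop
endfacet
facet normal -0.845 0.354 0.401
outer loop
vertex -1.321 -2.075 3.66
vertex -0.372 -0.274 4.069
vertex -1.324 -1.277 2.948
endloop
endfacet
facet normal -0.535 -0.563 -0.629
outer loop
vertex -1.324 -1.277 2.948
vertex -0.628 -2.366 3.331
vertex -1.321 -2.075 3.66
endloop
endfacet
facet normal 0.535 0.563 0.630
outer loop
vertex -0.369 -1.073 4.781
vertex 0.321 -0.565 3.74
vertex -0.372 -0.274 4.069
endloop
endfacet
facet normal 0.003 -0.747 0.665
outer loop
vertex 0.324 -1.363 4.452
vertex -0.369 -1.073 4.781
vertex -0.628 -2.366 3.331
endloop
endfacet
facet normal 0.535 0.564 0.630
outer loop
vertex 0.324 -1.363 4.452
vertex 0.321 -0.565 3.74
vertex -0.369 -1.073 4.781
endloop
endfacet
facet normal -0.003 0.746 -0.666
outer loop
vertex -0.372 -0.274 4.069
vertex 0.321 -0.565 3.74
vertex -1.324 -1.277 2.948
endloop
endfacet
facet normal -0.535 -0.563 -0.630
outer loop
vertex -0.631 -1.567 2.619
vertex -0.628 -2.366 3.331
vertex -1.324 -1.277 2.948
endloop
endfacet
facet normal -0.003 0.747 -0.665
outer loop
vertex -1.324 -1.277 2.948
vertex 0.321 -0.565 3.74
vertex -0.631 -1.567 2.619
endloop
endfacet
facet normal 0.845 -0.354 -0.401
outer loop
vertex -0.631 -1.567 2.619
vertex 0.324 -1.363 4.452
vertex -0.628 -2.366 3.331
endloop
endfacet
facet normal 0.845 -0.354 -0.401
outer loop
vertex 0.321 -0.565 3.74
vertex 0.324 -1.363 4.452
vertex -0.631 -1.567 2.619
endloop
endfacet
facet normal -0.872 0.488 0.040
outer loop
vertex 0.573 -0.687 1.263
vertex 1.11 0.197 2.177
vertex 1.026 0.215 0.126
endloop
endfacet
facet normal -0.389 -0.640 -0.663
outer loop
vertex 2.83 -0.797 0.043
vertex 0.573 -0.687 1.263
vertex 1.026 0.215 0.126
endloop
endfacet
facet normal -0.872 0.489 0.040
outer loop
vertex 1.026 0.215 0.126
vertex 1.11 0.197 2.177
vertex 1.563 1.098 1.04
endloop
endfacet
facet normal 0.298 0.593 -0.748
outer loop
vertex 1.563 1.098 1.04
vertex 2.83 -0.797 0.043
vertex 1.026 0.215 0.126
endloop
endfacet
facet normal -0.298 -0.593 0.748
outer loop
vertex 0.573 -0.687 1.263
vertex 2.914 -0.815 2.094
vertex 1.11 0.197 2.177
endloop
endfacet
facet normal -0.389 -0.640 -0.662
outer loop
vertex 2.377 -1.698 1.18
vertex 0.573 -0.687 1.263
vertex 2.83 -0.797 0.043
endloop
endfacet
facet normal -0.298 -0.593 0.748
outer loop
vertex 2.377 -1.698 1.18
vertex 2.914 -0.815 2.094
vertex 0.573 -0.687 1.263
endloop
endfacet
facet normal 0.389 0.640 0.662
outer loop
vertex 1.11 0.197 2.177
vertex 2.914 -0.815 2.094
vertex 1.563 1.098 1.04
endloop
endfacet
facet normal 0.298 0.593 -0.748
outer loop
vertex 3.367 0.087 0.957
vertex 2.83 -0.797 0.043
vertex 1.563 1.098 1.04
endloop
endfacet
facet normal 0.389 0.640 0.663
outer loop
vertex 1.563 1.098 1.04
vertex 2.914 -0.815 2.094
vertex 3.367 0.087 0.957
endloop
endfacet
facet normal 0.872 -0.488 -0.040
outer loop
vertex 3.367 0.087 0.957
vertex 2.377 -1.698 1.18
vertex 2.83 -0.797 0.043
endloop
endfacet
facet normal 0.872 -0.488 -0.040
outer loop
vertex 2.914 -0.815 2.094
vertex 2.377 -1.698 1.18
vertex 3.367 0.087 0.957
endloop
endfacet

endsolid
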